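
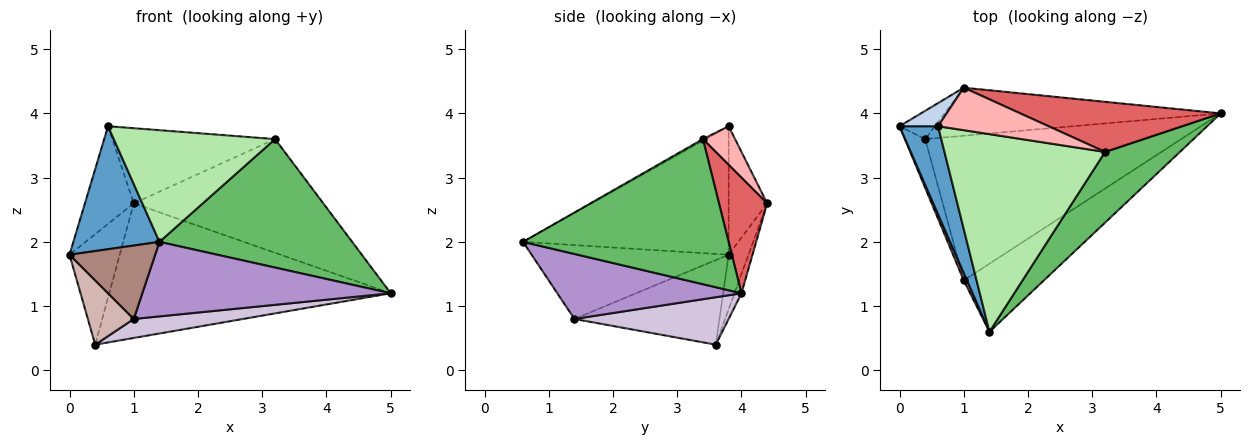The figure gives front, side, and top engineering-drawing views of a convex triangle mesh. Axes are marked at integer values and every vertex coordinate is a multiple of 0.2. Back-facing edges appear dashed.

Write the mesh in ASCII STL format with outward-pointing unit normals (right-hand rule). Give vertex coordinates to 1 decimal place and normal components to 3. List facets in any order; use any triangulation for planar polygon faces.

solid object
 facet normal -0.889 -0.372 0.267
  outer loop
   vertex 0.6 3.8 3.8
   vertex 0.0 3.8 1.8
   vertex 1.4 0.6 2.0
  endloop
 endfacet
 facet normal -0.609 0.772 0.183
  outer loop
   vertex 1.0 4.4 2.6
   vertex 0.0 3.8 1.8
   vertex 0.6 3.8 3.8
  endloop
 endfacet
 facet normal -0.358 0.905 -0.231
  outer loop
   vertex 1.0 4.4 2.6
   vertex 0.4 3.6 0.4
   vertex 0.0 3.8 1.8
  endloop
 endfacet
 facet normal -0.023 0.942 -0.336
  outer loop
   vertex 1.0 4.4 2.6
   vertex 5.0 4.0 1.2
   vertex 0.4 3.6 0.4
  endloop
 endfacet
 facet normal 0.683 -0.640 0.352
  outer loop
   vertex 3.2 3.4 3.6
   vertex 1.4 0.6 2.0
   vertex 5.0 4.0 1.2
  endloop
 endfacet
 facet normal -0.009 -0.492 0.871
  outer loop
   vertex 3.2 3.4 3.6
   vertex 0.6 3.8 3.8
   vertex 1.4 0.6 2.0
  endloop
 endfacet
 facet normal 0.227 0.891 0.393
  outer loop
   vertex 3.2 3.4 3.6
   vertex 5.0 4.0 1.2
   vertex 1.0 4.4 2.6
  endloop
 endfacet
 facet normal 0.169 0.858 0.485
  outer loop
   vertex 3.2 3.4 3.6
   vertex 1.0 4.4 2.6
   vertex 0.6 3.8 3.8
  endloop
 endfacet
 facet normal 0.480 -0.648 -0.592
  outer loop
   vertex 1.0 1.4 0.8
   vertex 5.0 4.0 1.2
   vertex 1.4 0.6 2.0
  endloop
 endfacet
 facet normal 0.181 -0.128 -0.975
  outer loop
   vertex 1.0 1.4 0.8
   vertex 0.4 3.6 0.4
   vertex 5.0 4.0 1.2
  endloop
 endfacet
 facet normal -0.916 -0.398 0.040
  outer loop
   vertex 1.0 1.4 0.8
   vertex 1.4 0.6 2.0
   vertex 0.0 3.8 1.8
  endloop
 endfacet
 facet normal -0.929 -0.294 -0.223
  outer loop
   vertex 1.0 1.4 0.8
   vertex 0.0 3.8 1.8
   vertex 0.4 3.6 0.4
  endloop
 endfacet
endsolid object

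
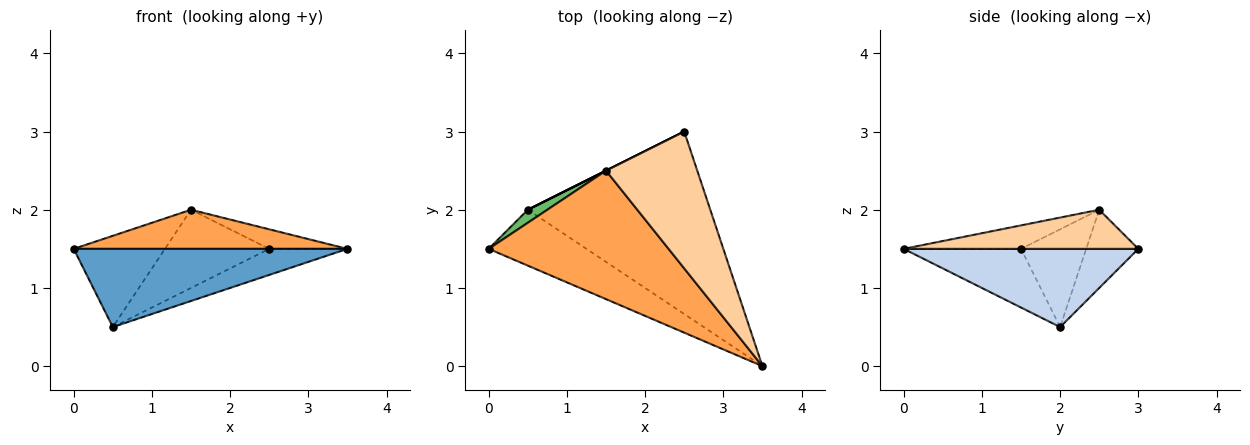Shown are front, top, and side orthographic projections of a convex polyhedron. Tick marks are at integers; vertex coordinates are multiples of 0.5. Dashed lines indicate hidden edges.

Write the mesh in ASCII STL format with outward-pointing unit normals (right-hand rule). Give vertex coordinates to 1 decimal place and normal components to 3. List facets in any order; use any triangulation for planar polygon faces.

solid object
 facet normal -0.329 -0.768 -0.549
  outer loop
   vertex 0.5 2.0 0.5
   vertex 3.5 0.0 1.5
   vertex 0.0 1.5 1.5
  endloop
 endfacet
 facet normal 0.391 0.130 -0.911
  outer loop
   vertex 0.5 2.0 0.5
   vertex 2.5 3.0 1.5
   vertex 3.5 0.0 1.5
  endloop
 endfacet
 facet normal -0.124 -0.289 0.949
  outer loop
   vertex 1.5 2.5 2.0
   vertex 0.0 1.5 1.5
   vertex 3.5 0.0 1.5
  endloop
 endfacet
 facet normal 0.391 0.130 0.911
  outer loop
   vertex 1.5 2.5 2.0
   vertex 3.5 0.0 1.5
   vertex 2.5 3.0 1.5
  endloop
 endfacet
 facet normal -0.577 0.808 0.115
  outer loop
   vertex 1.5 2.5 2.0
   vertex 0.5 2.0 0.5
   vertex 0.0 1.5 1.5
  endloop
 endfacet
 facet normal -0.447 0.894 0.000
  outer loop
   vertex 1.5 2.5 2.0
   vertex 2.5 3.0 1.5
   vertex 0.5 2.0 0.5
  endloop
 endfacet
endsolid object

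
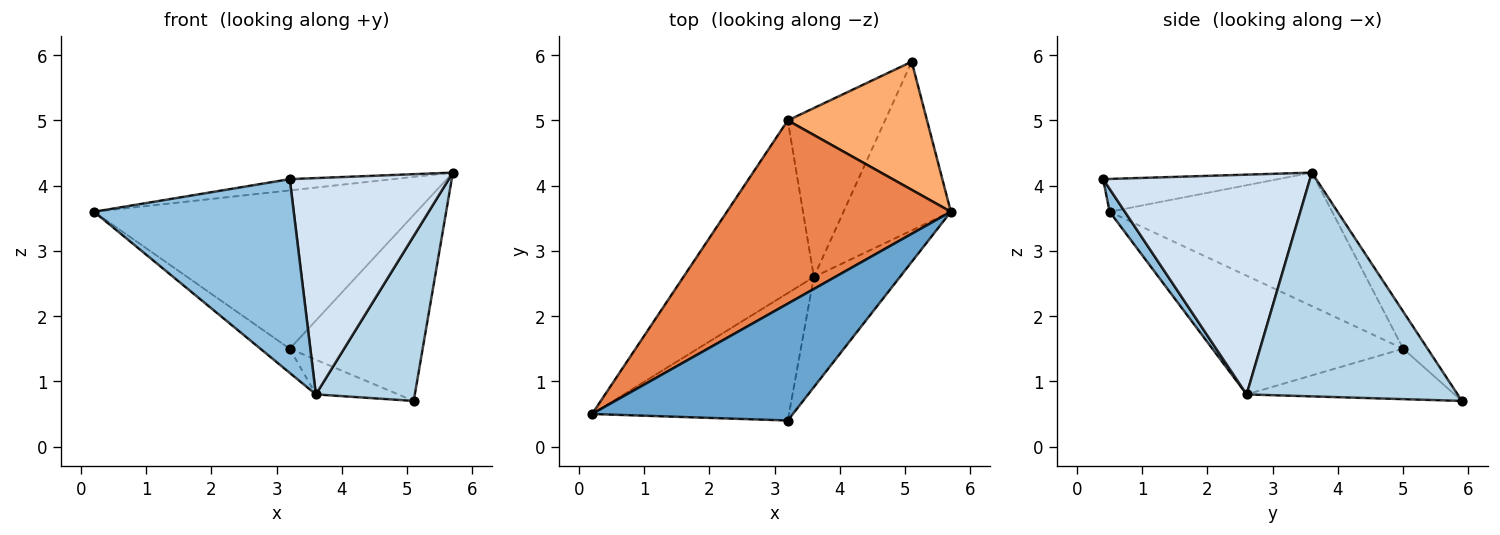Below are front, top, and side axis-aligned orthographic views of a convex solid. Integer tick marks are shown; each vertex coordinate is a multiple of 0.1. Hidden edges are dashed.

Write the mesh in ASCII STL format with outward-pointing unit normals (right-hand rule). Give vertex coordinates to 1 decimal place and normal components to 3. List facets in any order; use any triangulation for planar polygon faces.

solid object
 facet normal -0.161 0.095 0.982
  outer loop
   vertex 3.2 0.4 4.1
   vertex 5.7 3.6 4.2
   vertex 0.2 0.5 3.6
  endloop
 endfacet
 facet normal 0.064 -0.834 -0.548
  outer loop
   vertex 3.6 2.6 0.8
   vertex 3.2 0.4 4.1
   vertex 0.2 0.5 3.6
  endloop
 endfacet
 facet normal 0.830 -0.390 -0.398
  outer loop
   vertex 3.6 2.6 0.8
   vertex 5.1 5.9 0.7
   vertex 5.7 3.6 4.2
  endloop
 endfacet
 facet normal 0.757 -0.582 -0.296
  outer loop
   vertex 3.6 2.6 0.8
   vertex 5.7 3.6 4.2
   vertex 3.2 0.4 4.1
  endloop
 endfacet
 facet normal -0.411 0.596 0.690
  outer loop
   vertex 3.2 5.0 1.5
   vertex 0.2 0.5 3.6
   vertex 5.7 3.6 4.2
  endloop
 endfacet
 facet normal -0.150 0.814 0.561
  outer loop
   vertex 3.2 5.0 1.5
   vertex 5.7 3.6 4.2
   vertex 5.1 5.9 0.7
  endloop
 endfacet
 facet normal -0.669 0.103 -0.736
  outer loop
   vertex 3.2 5.0 1.5
   vertex 3.6 2.6 0.8
   vertex 0.2 0.5 3.6
  endloop
 endfacet
 facet normal -0.453 0.179 -0.873
  outer loop
   vertex 3.2 5.0 1.5
   vertex 5.1 5.9 0.7
   vertex 3.6 2.6 0.8
  endloop
 endfacet
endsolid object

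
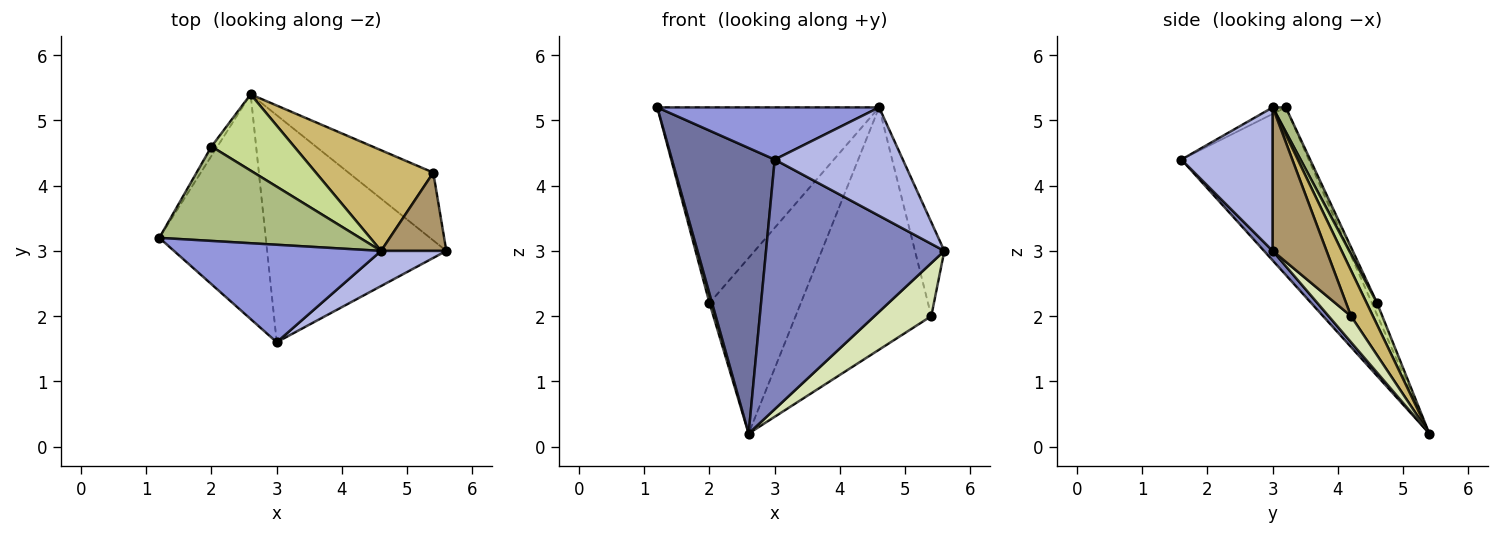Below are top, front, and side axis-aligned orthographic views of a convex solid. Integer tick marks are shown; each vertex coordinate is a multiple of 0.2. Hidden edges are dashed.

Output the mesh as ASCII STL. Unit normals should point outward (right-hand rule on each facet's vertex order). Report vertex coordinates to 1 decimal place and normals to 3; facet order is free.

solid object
 facet normal -0.698 -0.563 -0.443
  outer loop
   vertex 3.0 1.6 4.4
   vertex 1.2 3.2 5.2
   vertex 2.6 5.4 0.2
  endloop
 endfacet
 facet normal 0.036 -0.739 -0.672
  outer loop
   vertex 3.0 1.6 4.4
   vertex 2.6 5.4 0.2
   vertex 5.6 3.0 3.0
  endloop
 endfacet
 facet normal -0.028 -0.472 0.881
  outer loop
   vertex 4.6 3.0 5.2
   vertex 1.2 3.2 5.2
   vertex 3.0 1.6 4.4
  endloop
 endfacet
 facet normal 0.561 -0.787 0.255
  outer loop
   vertex 4.6 3.0 5.2
   vertex 3.0 1.6 4.4
   vertex 5.6 3.0 3.0
  endloop
 endfacet
 facet normal -0.816 -0.408 -0.408
  outer loop
   vertex 2.0 4.6 2.2
   vertex 2.6 5.4 0.2
   vertex 1.2 3.2 5.2
  endloop
 endfacet
 facet normal 0.053 0.899 0.434
  outer loop
   vertex 2.0 4.6 2.2
   vertex 1.2 3.2 5.2
   vertex 4.6 3.0 5.2
  endloop
 endfacet
 facet normal 0.104 0.912 0.396
  outer loop
   vertex 2.0 4.6 2.2
   vertex 4.6 3.0 5.2
   vertex 2.6 5.4 0.2
  endloop
 endfacet
 facet normal 0.236 -0.599 -0.766
  outer loop
   vertex 5.4 4.2 2.0
   vertex 5.6 3.0 3.0
   vertex 2.6 5.4 0.2
  endloop
 endfacet
 facet normal 0.815 0.445 0.371
  outer loop
   vertex 5.4 4.2 2.0
   vertex 4.6 3.0 5.2
   vertex 5.6 3.0 3.0
  endloop
 endfacet
 facet normal 0.148 0.913 0.379
  outer loop
   vertex 5.4 4.2 2.0
   vertex 2.6 5.4 0.2
   vertex 4.6 3.0 5.2
  endloop
 endfacet
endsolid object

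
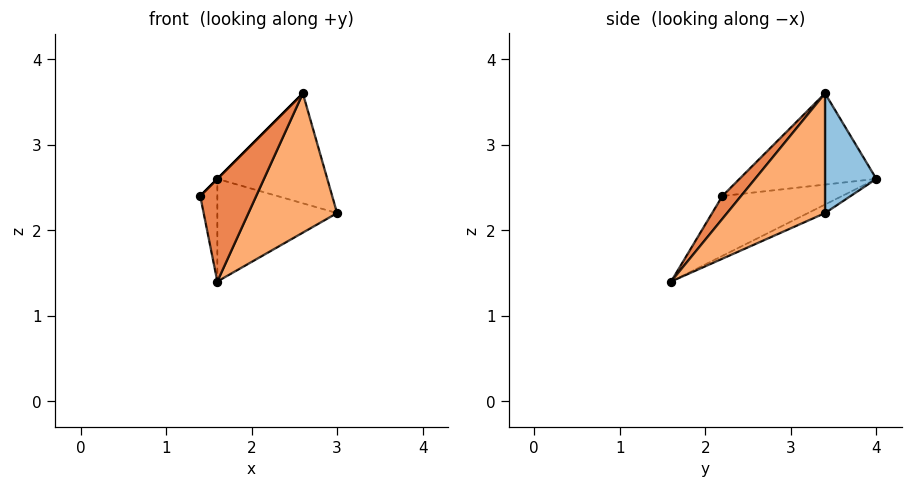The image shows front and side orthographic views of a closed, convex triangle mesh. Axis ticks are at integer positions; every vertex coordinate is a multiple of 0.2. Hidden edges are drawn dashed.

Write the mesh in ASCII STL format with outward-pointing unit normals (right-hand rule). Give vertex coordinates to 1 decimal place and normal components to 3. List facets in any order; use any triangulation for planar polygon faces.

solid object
 facet normal -0.707 0.000 0.707
  outer loop
   vertex 2.6 3.4 3.6
   vertex 1.6 4.0 2.6
   vertex 1.4 2.2 2.4
  endloop
 endfacet
 facet normal 0.420 0.900 0.120
  outer loop
   vertex 2.6 3.4 3.6
   vertex 3.0 3.4 2.2
   vertex 1.6 4.0 2.6
  endloop
 endfacet
 facet normal -0.953 0.136 -0.272
  outer loop
   vertex 1.6 1.6 1.4
   vertex 1.4 2.2 2.4
   vertex 1.6 4.0 2.6
  endloop
 endfacet
 facet normal -0.064 0.446 -0.893
  outer loop
   vertex 1.6 1.6 1.4
   vertex 1.6 4.0 2.6
   vertex 3.0 3.4 2.2
  endloop
 endfacet
 facet normal 0.267 -0.802 0.535
  outer loop
   vertex 1.6 1.6 1.4
   vertex 2.6 3.4 3.6
   vertex 1.4 2.2 2.4
  endloop
 endfacet
 facet normal 0.725 -0.656 0.207
  outer loop
   vertex 1.6 1.6 1.4
   vertex 3.0 3.4 2.2
   vertex 2.6 3.4 3.6
  endloop
 endfacet
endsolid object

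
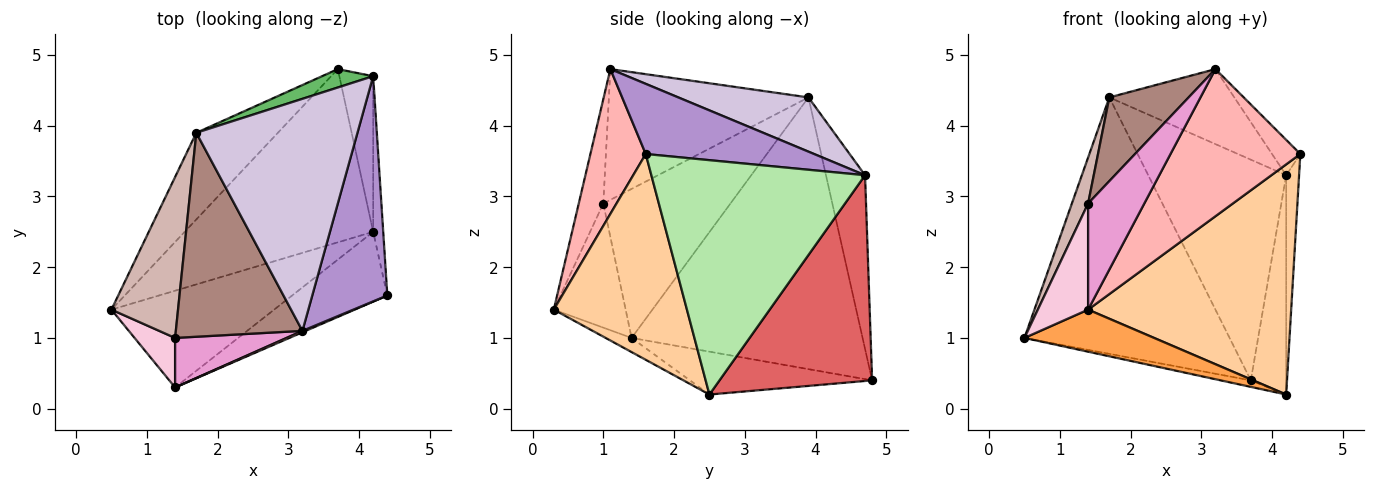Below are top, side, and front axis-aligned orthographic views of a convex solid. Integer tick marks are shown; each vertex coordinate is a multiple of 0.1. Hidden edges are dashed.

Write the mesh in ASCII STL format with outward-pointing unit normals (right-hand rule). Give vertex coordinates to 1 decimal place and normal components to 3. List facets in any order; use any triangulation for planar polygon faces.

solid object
 facet normal -0.222 0.037 -0.974
  outer loop
   vertex 4.2 2.5 0.2
   vertex 0.5 1.4 1.0
   vertex 3.7 4.8 0.4
  endloop
 endfacet
 facet normal -0.730 0.648 -0.219
  outer loop
   vertex 1.7 3.9 4.4
   vertex 3.7 4.8 0.4
   vertex 0.5 1.4 1.0
  endloop
 endfacet
 facet normal -0.079 -0.397 -0.914
  outer loop
   vertex 1.4 0.3 1.4
   vertex 0.5 1.4 1.0
   vertex 4.2 2.5 0.2
  endloop
 endfacet
 facet normal 0.532 -0.811 -0.246
  outer loop
   vertex 1.4 0.3 1.4
   vertex 4.2 2.5 0.2
   vertex 4.4 1.6 3.6
  endloop
 endfacet
 facet normal -0.272 0.959 0.080
  outer loop
   vertex 4.2 4.7 3.3
   vertex 3.7 4.8 0.4
   vertex 1.7 3.9 4.4
  endloop
 endfacet
 facet normal 0.997 0.060 -0.043
  outer loop
   vertex 4.2 4.7 3.3
   vertex 4.4 1.6 3.6
   vertex 4.2 2.5 0.2
  endloop
 endfacet
 facet normal 0.962 0.223 -0.158
  outer loop
   vertex 4.2 4.7 3.3
   vertex 4.2 2.5 0.2
   vertex 3.7 4.8 0.4
  endloop
 endfacet
 facet normal 0.392 -0.920 0.009
  outer loop
   vertex 3.2 1.1 4.8
   vertex 1.4 0.3 1.4
   vertex 4.4 1.6 3.6
  endloop
 endfacet
 facet normal 0.678 0.114 0.726
  outer loop
   vertex 3.2 1.1 4.8
   vertex 4.4 1.6 3.6
   vertex 4.2 4.7 3.3
  endloop
 endfacet
 facet normal 0.305 0.293 0.906
  outer loop
   vertex 3.2 1.1 4.8
   vertex 4.2 4.7 3.3
   vertex 1.7 3.9 4.4
  endloop
 endfacet
 facet normal -0.691 -0.275 0.669
  outer loop
   vertex 1.4 1.0 2.9
   vertex 3.2 1.1 4.8
   vertex 1.7 3.9 4.4
  endloop
 endfacet
 facet normal -0.907 -0.116 0.405
  outer loop
   vertex 1.4 1.0 2.9
   vertex 1.7 3.9 4.4
   vertex 0.5 1.4 1.0
  endloop
 endfacet
 facet normal -0.368 -0.843 0.393
  outer loop
   vertex 1.4 1.0 2.9
   vertex 1.4 0.3 1.4
   vertex 3.2 1.1 4.8
  endloop
 endfacet
 facet normal -0.792 -0.554 0.258
  outer loop
   vertex 1.4 1.0 2.9
   vertex 0.5 1.4 1.0
   vertex 1.4 0.3 1.4
  endloop
 endfacet
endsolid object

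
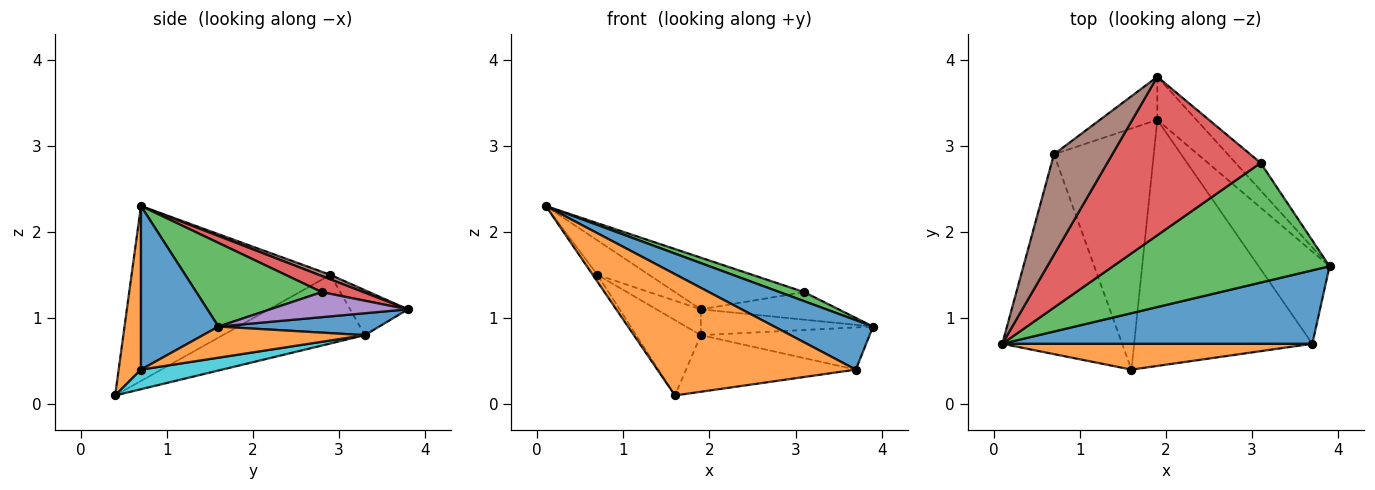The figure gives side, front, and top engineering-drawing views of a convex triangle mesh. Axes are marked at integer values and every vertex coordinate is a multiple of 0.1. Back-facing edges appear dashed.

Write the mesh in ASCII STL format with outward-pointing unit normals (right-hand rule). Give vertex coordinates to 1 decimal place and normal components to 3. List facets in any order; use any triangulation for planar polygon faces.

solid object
 facet normal 0.401 -0.511 0.760
  outer loop
   vertex 3.7 0.7 0.4
   vertex 3.9 1.6 0.9
   vertex 0.1 0.7 2.3
  endloop
 endfacet
 facet normal 0.109 -0.972 0.207
  outer loop
   vertex 3.7 0.7 0.4
   vertex 0.1 0.7 2.3
   vertex 1.6 0.4 0.1
  endloop
 endfacet
 facet normal 0.360 -0.070 0.930
  outer loop
   vertex 3.1 2.8 1.3
   vertex 0.1 0.7 2.3
   vertex 3.9 1.6 0.9
  endloop
 endfacet
 facet normal 0.099 0.308 0.946
  outer loop
   vertex 3.1 2.8 1.3
   vertex 1.9 3.8 1.1
   vertex 0.1 0.7 2.3
  endloop
 endfacet
 facet normal 0.577 0.577 -0.577
  outer loop
   vertex 3.1 2.8 1.3
   vertex 3.9 1.6 0.9
   vertex 1.9 3.8 1.1
  endloop
 endfacet
 facet normal 0.072 0.323 0.943
  outer loop
   vertex 0.7 2.9 1.5
   vertex 0.1 0.7 2.3
   vertex 1.9 3.8 1.1
  endloop
 endfacet
 facet normal -0.825 0.019 -0.565
  outer loop
   vertex 0.7 2.9 1.5
   vertex 1.6 0.4 0.1
   vertex 0.1 0.7 2.3
  endloop
 endfacet
 facet normal -0.558 0.427 -0.712
  outer loop
   vertex 1.9 3.3 0.8
   vertex 0.7 2.9 1.5
   vertex 1.9 3.8 1.1
  endloop
 endfacet
 facet normal -0.549 0.249 -0.798
  outer loop
   vertex 1.9 3.3 0.8
   vertex 1.6 0.4 0.1
   vertex 0.7 2.9 1.5
  endloop
 endfacet
 facet normal 0.107 0.223 -0.969
  outer loop
   vertex 1.9 3.3 0.8
   vertex 3.7 0.7 0.4
   vertex 1.6 0.4 0.1
  endloop
 endfacet
 facet normal 0.433 0.464 -0.773
  outer loop
   vertex 1.9 3.3 0.8
   vertex 1.9 3.8 1.1
   vertex 3.9 1.6 0.9
  endloop
 endfacet
 facet normal 0.371 0.387 -0.844
  outer loop
   vertex 1.9 3.3 0.8
   vertex 3.9 1.6 0.9
   vertex 3.7 0.7 0.4
  endloop
 endfacet
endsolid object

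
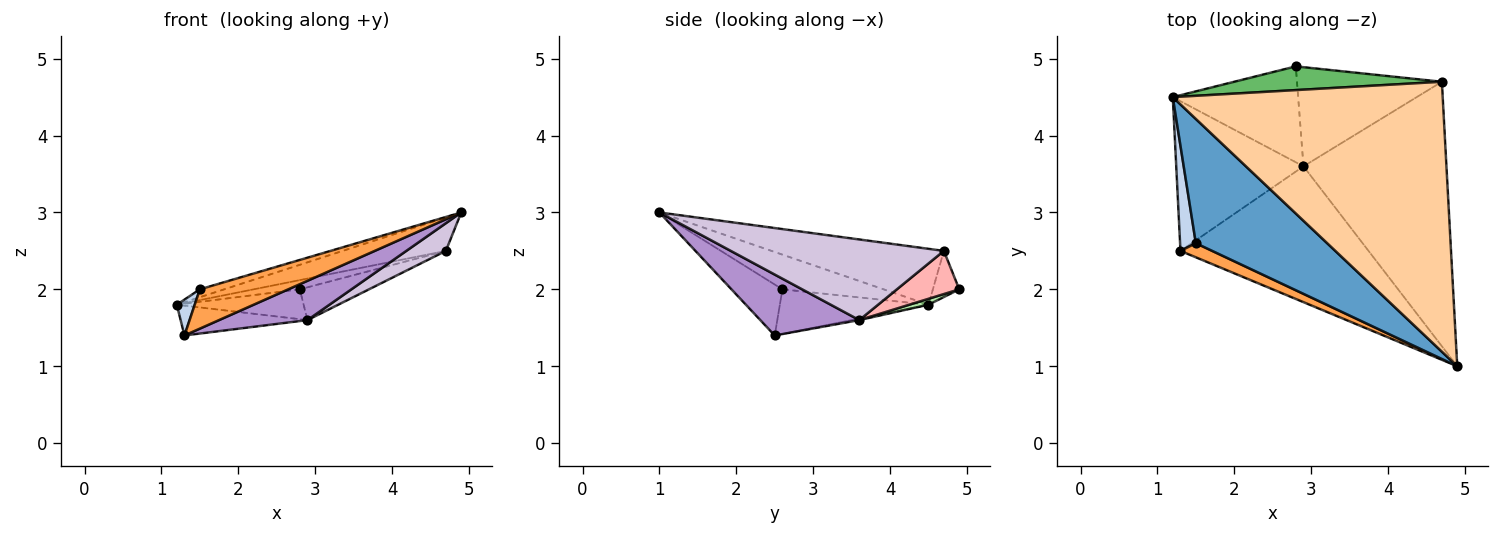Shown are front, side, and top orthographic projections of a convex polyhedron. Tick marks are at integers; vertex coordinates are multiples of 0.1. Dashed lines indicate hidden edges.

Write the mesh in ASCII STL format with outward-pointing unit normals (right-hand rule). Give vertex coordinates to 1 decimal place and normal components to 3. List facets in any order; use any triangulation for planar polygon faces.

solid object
 facet normal -0.255 0.061 0.965
  outer loop
   vertex 1.5 2.6 2.0
   vertex 4.9 1.0 3.0
   vertex 1.2 4.5 1.8
  endloop
 endfacet
 facet normal -0.937 -0.113 0.331
  outer loop
   vertex 1.5 2.6 2.0
   vertex 1.2 4.5 1.8
   vertex 1.3 2.5 1.4
  endloop
 endfacet
 facet normal -0.477 -0.827 0.297
  outer loop
   vertex 1.5 2.6 2.0
   vertex 1.3 2.5 1.4
   vertex 4.9 1.0 3.0
  endloop
 endfacet
 facet normal -0.201 0.120 0.972
  outer loop
   vertex 4.7 4.7 2.5
   vertex 1.2 4.5 1.8
   vertex 4.9 1.0 3.0
  endloop
 endfacet
 facet normal -0.203 0.355 0.913
  outer loop
   vertex 4.7 4.7 2.5
   vertex 2.8 4.9 2.0
   vertex 1.2 4.5 1.8
  endloop
 endfacet
 facet normal 0.045 0.297 -0.954
  outer loop
   vertex 2.9 3.6 1.6
   vertex 1.2 4.5 1.8
   vertex 2.8 4.9 2.0
  endloop
 endfacet
 facet normal -0.012 0.196 -0.981
  outer loop
   vertex 2.9 3.6 1.6
   vertex 1.3 2.5 1.4
   vertex 1.2 4.5 1.8
  endloop
 endfacet
 facet normal 0.272 0.302 -0.914
  outer loop
   vertex 2.9 3.6 1.6
   vertex 2.8 4.9 2.0
   vertex 4.7 4.7 2.5
  endloop
 endfacet
 facet normal 0.297 -0.265 -0.917
  outer loop
   vertex 2.9 3.6 1.6
   vertex 4.9 1.0 3.0
   vertex 1.3 2.5 1.4
  endloop
 endfacet
 facet normal 0.489 -0.091 -0.867
  outer loop
   vertex 2.9 3.6 1.6
   vertex 4.7 4.7 2.5
   vertex 4.9 1.0 3.0
  endloop
 endfacet
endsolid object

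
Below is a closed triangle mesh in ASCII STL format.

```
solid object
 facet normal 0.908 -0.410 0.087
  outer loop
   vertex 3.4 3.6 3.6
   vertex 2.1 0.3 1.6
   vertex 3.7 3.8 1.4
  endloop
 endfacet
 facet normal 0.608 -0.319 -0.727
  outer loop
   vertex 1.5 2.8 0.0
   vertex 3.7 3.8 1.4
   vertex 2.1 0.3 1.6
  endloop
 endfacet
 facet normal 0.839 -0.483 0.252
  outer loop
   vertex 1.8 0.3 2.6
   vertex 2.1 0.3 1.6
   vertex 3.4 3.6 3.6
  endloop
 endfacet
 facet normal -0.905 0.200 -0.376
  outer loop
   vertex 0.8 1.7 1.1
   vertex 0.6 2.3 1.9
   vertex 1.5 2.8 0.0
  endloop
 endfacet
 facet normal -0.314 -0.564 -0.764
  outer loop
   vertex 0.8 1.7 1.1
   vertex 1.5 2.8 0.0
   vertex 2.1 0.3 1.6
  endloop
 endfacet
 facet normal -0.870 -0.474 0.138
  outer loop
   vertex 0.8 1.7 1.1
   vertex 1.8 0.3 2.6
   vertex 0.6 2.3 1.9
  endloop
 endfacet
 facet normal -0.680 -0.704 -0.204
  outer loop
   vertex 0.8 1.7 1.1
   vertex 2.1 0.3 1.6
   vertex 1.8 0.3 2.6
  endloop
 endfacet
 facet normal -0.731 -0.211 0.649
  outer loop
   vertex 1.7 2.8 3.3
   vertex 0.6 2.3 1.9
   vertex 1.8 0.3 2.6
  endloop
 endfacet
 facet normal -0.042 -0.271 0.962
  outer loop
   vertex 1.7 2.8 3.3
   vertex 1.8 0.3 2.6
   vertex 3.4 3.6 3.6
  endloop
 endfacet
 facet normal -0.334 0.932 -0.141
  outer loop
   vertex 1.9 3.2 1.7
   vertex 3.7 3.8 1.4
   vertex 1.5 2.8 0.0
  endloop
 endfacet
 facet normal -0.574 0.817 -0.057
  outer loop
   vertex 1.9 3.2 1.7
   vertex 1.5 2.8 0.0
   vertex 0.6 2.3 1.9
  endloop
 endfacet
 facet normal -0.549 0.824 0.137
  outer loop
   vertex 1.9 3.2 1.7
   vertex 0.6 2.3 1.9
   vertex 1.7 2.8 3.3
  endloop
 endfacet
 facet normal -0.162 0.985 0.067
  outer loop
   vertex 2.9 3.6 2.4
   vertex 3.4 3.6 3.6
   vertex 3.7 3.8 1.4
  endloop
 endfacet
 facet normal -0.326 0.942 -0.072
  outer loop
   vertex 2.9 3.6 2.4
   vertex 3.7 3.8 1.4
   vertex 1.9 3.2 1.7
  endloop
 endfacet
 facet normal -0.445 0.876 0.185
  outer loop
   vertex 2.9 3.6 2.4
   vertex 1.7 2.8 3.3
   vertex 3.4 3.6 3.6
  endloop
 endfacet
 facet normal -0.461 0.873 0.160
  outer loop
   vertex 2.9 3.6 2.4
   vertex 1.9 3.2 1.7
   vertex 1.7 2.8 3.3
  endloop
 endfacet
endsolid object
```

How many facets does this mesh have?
16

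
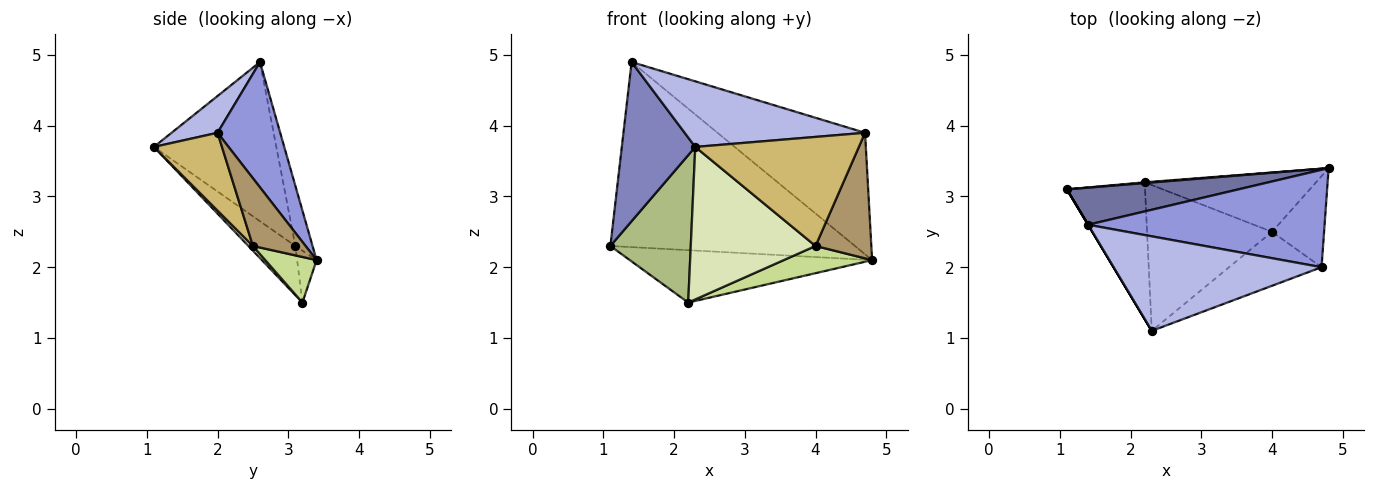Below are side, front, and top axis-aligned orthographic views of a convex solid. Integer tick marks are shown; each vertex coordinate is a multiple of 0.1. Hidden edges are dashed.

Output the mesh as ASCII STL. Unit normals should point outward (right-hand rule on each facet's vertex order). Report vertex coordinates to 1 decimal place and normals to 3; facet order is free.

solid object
 facet normal -0.069 0.978 0.196
  outer loop
   vertex 1.4 2.6 4.9
   vertex 4.8 3.4 2.1
   vertex 1.1 3.1 2.3
  endloop
 endfacet
 facet normal -0.857 -0.514 0.000
  outer loop
   vertex 1.4 2.6 4.9
   vertex 1.1 3.1 2.3
   vertex 2.3 1.1 3.7
  endloop
 endfacet
 facet normal 0.315 0.741 0.594
  outer loop
   vertex 4.7 2.0 3.9
   vertex 4.8 3.4 2.1
   vertex 1.4 2.6 4.9
  endloop
 endfacet
 facet normal 0.144 -0.564 0.813
  outer loop
   vertex 4.7 2.0 3.9
   vertex 1.4 2.6 4.9
   vertex 2.3 1.1 3.7
  endloop
 endfacet
 facet normal -0.080 0.997 0.015
  outer loop
   vertex 2.2 3.2 1.5
   vertex 1.1 3.1 2.3
   vertex 4.8 3.4 2.1
  endloop
 endfacet
 facet normal -0.394 -0.674 -0.625
  outer loop
   vertex 2.2 3.2 1.5
   vertex 2.3 1.1 3.7
   vertex 1.1 3.1 2.3
  endloop
 endfacet
 facet normal 0.235 -0.405 -0.883
  outer loop
   vertex 4.0 2.5 2.3
   vertex 2.2 3.2 1.5
   vertex 4.8 3.4 2.1
  endloop
 endfacet
 facet normal 0.026 -0.723 -0.691
  outer loop
   vertex 4.0 2.5 2.3
   vertex 2.3 1.1 3.7
   vertex 2.2 3.2 1.5
  endloop
 endfacet
 facet normal 0.607 -0.643 -0.467
  outer loop
   vertex 4.0 2.5 2.3
   vertex 4.8 3.4 2.1
   vertex 4.7 2.0 3.9
  endloop
 endfacet
 facet normal 0.350 -0.840 -0.415
  outer loop
   vertex 4.0 2.5 2.3
   vertex 4.7 2.0 3.9
   vertex 2.3 1.1 3.7
  endloop
 endfacet
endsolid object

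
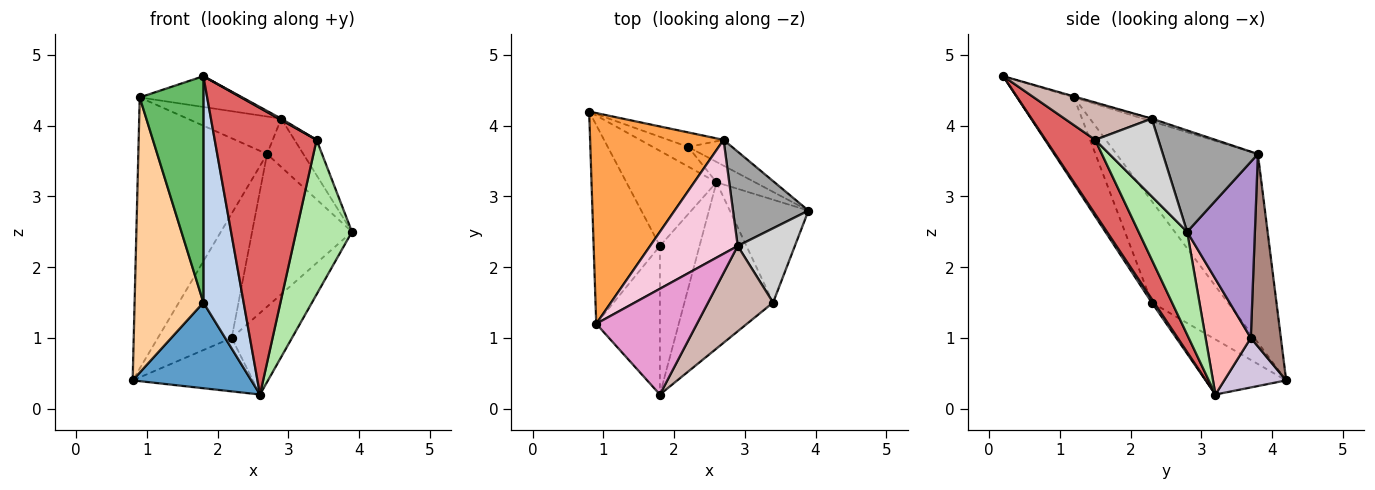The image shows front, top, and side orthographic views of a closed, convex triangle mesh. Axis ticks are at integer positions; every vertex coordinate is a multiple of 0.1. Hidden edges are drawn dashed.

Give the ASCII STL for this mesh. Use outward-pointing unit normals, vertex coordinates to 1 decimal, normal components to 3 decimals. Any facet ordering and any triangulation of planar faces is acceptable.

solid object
 facet normal -0.414 -0.609 -0.676
  outer loop
   vertex 1.8 2.3 1.5
   vertex 0.8 4.2 0.4
   vertex 2.6 3.2 0.2
  endloop
 endfacet
 facet normal 0.049 -0.835 -0.548
  outer loop
   vertex 1.8 2.3 1.5
   vertex 2.6 3.2 0.2
   vertex 1.8 0.2 4.7
  endloop
 endfacet
 facet normal -0.655 0.596 0.464
  outer loop
   vertex 0.9 1.2 4.4
   vertex 2.7 3.8 3.6
   vertex 0.8 4.2 0.4
  endloop
 endfacet
 facet normal -0.667 -0.604 -0.436
  outer loop
   vertex 0.9 1.2 4.4
   vertex 0.8 4.2 0.4
   vertex 1.8 2.3 1.5
  endloop
 endfacet
 facet normal -0.598 -0.670 -0.440
  outer loop
   vertex 0.9 1.2 4.4
   vertex 1.8 2.3 1.5
   vertex 1.8 0.2 4.7
  endloop
 endfacet
 facet normal 0.586 -0.674 -0.449
  outer loop
   vertex 3.4 1.5 3.8
   vertex 2.6 3.2 0.2
   vertex 3.9 2.8 2.5
  endloop
 endfacet
 facet normal 0.388 -0.797 -0.463
  outer loop
   vertex 3.4 1.5 3.8
   vertex 1.8 0.2 4.7
   vertex 2.6 3.2 0.2
  endloop
 endfacet
 facet normal 0.588 0.784 -0.196
  outer loop
   vertex 2.2 3.7 1.0
   vertex 3.9 2.8 2.5
   vertex 2.6 3.2 0.2
  endloop
 endfacet
 facet normal 0.556 0.820 -0.138
  outer loop
   vertex 2.2 3.7 1.0
   vertex 2.7 3.8 3.6
   vertex 3.9 2.8 2.5
  endloop
 endfacet
 facet normal 0.435 0.845 -0.311
  outer loop
   vertex 2.2 3.7 1.0
   vertex 2.6 3.2 0.2
   vertex 0.8 4.2 0.4
  endloop
 endfacet
 facet normal 0.375 0.921 -0.108
  outer loop
   vertex 2.2 3.7 1.0
   vertex 0.8 4.2 0.4
   vertex 2.7 3.8 3.6
  endloop
 endfacet
 facet normal 0.499 -0.013 0.867
  outer loop
   vertex 2.9 2.3 4.1
   vertex 1.8 0.2 4.7
   vertex 3.4 1.5 3.8
  endloop
 endfacet
 facet normal -0.010 0.279 0.960
  outer loop
   vertex 2.9 2.3 4.1
   vertex 0.9 1.2 4.4
   vertex 1.8 0.2 4.7
  endloop
 endfacet
 facet normal -0.029 0.313 0.949
  outer loop
   vertex 2.9 2.3 4.1
   vertex 2.7 3.8 3.6
   vertex 0.9 1.2 4.4
  endloop
 endfacet
 facet normal 0.767 0.293 0.571
  outer loop
   vertex 2.9 2.3 4.1
   vertex 3.9 2.8 2.5
   vertex 2.7 3.8 3.6
  endloop
 endfacet
 facet normal 0.776 0.271 0.570
  outer loop
   vertex 2.9 2.3 4.1
   vertex 3.4 1.5 3.8
   vertex 3.9 2.8 2.5
  endloop
 endfacet
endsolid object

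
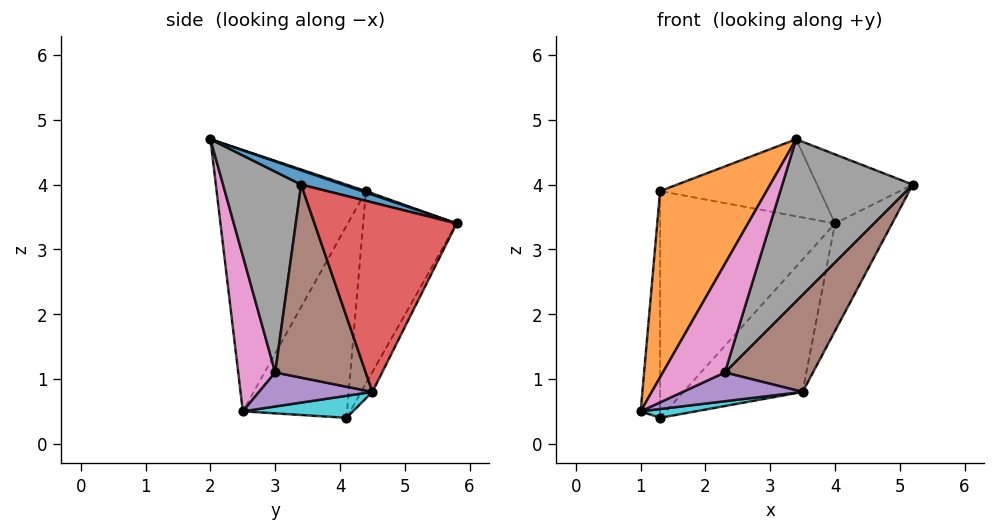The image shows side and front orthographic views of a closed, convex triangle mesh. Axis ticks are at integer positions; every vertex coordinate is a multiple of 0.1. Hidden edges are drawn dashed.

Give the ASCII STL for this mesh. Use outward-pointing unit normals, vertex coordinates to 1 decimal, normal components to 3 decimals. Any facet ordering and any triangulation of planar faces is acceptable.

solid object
 facet normal 0.132 0.302 0.944
  outer loop
   vertex 3.4 2.0 4.7
   vertex 5.2 3.4 4.0
   vertex 4.0 5.8 3.4
  endloop
 endfacet
 facet normal -0.757 -0.540 0.368
  outer loop
   vertex 1.3 4.4 3.9
   vertex 1.0 2.5 0.5
   vertex 3.4 2.0 4.7
  endloop
 endfacet
 facet normal 0.008 0.323 0.947
  outer loop
   vertex 1.3 4.4 3.9
   vertex 3.4 2.0 4.7
   vertex 4.0 5.8 3.4
  endloop
 endfacet
 facet normal 0.872 0.350 -0.343
  outer loop
   vertex 3.5 4.5 0.8
   vertex 4.0 5.8 3.4
   vertex 5.2 3.4 4.0
  endloop
 endfacet
 facet normal 0.515 -0.544 -0.662
  outer loop
   vertex 2.3 3.0 1.1
   vertex 1.0 2.5 0.5
   vertex 3.5 4.5 0.8
  endloop
 endfacet
 facet normal 0.609 -0.593 -0.527
  outer loop
   vertex 2.3 3.0 1.1
   vertex 3.5 4.5 0.8
   vertex 5.2 3.4 4.0
  endloop
 endfacet
 facet normal 0.477 -0.799 -0.367
  outer loop
   vertex 2.3 3.0 1.1
   vertex 3.4 2.0 4.7
   vertex 1.0 2.5 0.5
  endloop
 endfacet
 facet normal 0.478 -0.798 -0.368
  outer loop
   vertex 2.3 3.0 1.1
   vertex 5.2 3.4 4.0
   vertex 3.4 2.0 4.7
  endloop
 endfacet
 facet normal -0.983 0.183 -0.016
  outer loop
   vertex 1.3 4.1 0.4
   vertex 1.0 2.5 0.5
   vertex 1.3 4.4 3.9
  endloop
 endfacet
 facet normal 0.195 -0.098 -0.976
  outer loop
   vertex 1.3 4.1 0.4
   vertex 3.5 4.5 0.8
   vertex 1.0 2.5 0.5
  endloop
 endfacet
 facet normal -0.470 0.879 -0.075
  outer loop
   vertex 1.3 4.1 0.4
   vertex 1.3 4.4 3.9
   vertex 4.0 5.8 3.4
  endloop
 endfacet
 facet normal -0.085 0.898 -0.433
  outer loop
   vertex 1.3 4.1 0.4
   vertex 4.0 5.8 3.4
   vertex 3.5 4.5 0.8
  endloop
 endfacet
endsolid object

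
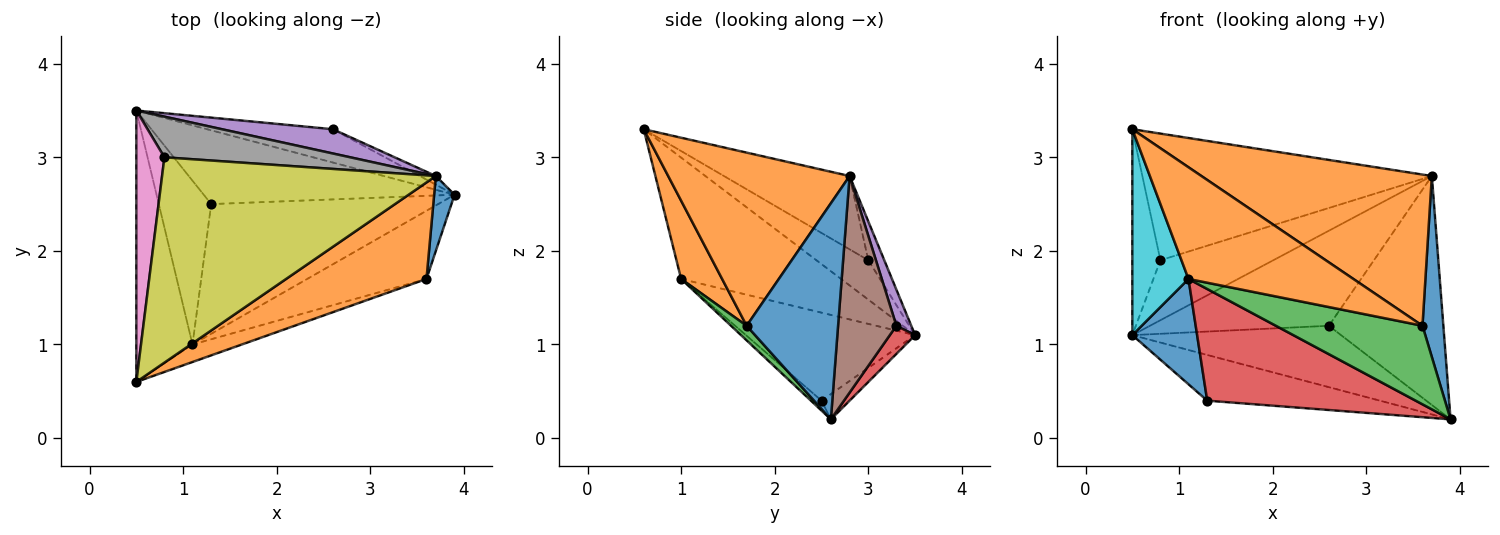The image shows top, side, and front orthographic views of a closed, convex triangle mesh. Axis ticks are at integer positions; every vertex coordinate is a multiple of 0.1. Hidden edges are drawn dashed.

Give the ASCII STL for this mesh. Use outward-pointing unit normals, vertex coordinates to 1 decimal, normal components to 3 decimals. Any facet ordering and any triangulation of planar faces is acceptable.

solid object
 facet normal 0.971 -0.222 0.092
  outer loop
   vertex 3.7 2.8 2.8
   vertex 3.6 1.7 1.2
   vertex 3.9 2.6 0.2
  endloop
 endfacet
 facet normal 0.553 -0.702 0.448
  outer loop
   vertex 3.7 2.8 2.8
   vertex 0.5 0.6 3.3
   vertex 3.6 1.7 1.2
  endloop
 endfacet
 facet normal -0.085 0.525 -0.847
  outer loop
   vertex 1.3 2.5 0.4
   vertex 0.5 3.5 1.1
   vertex 3.9 2.6 0.2
  endloop
 endfacet
 facet normal 0.106 0.874 -0.474
  outer loop
   vertex 2.6 3.3 1.2
   vertex 3.9 2.6 0.2
   vertex 0.5 3.5 1.1
  endloop
 endfacet
 facet normal 0.080 0.966 0.247
  outer loop
   vertex 2.6 3.3 1.2
   vertex 0.5 3.5 1.1
   vertex 3.7 2.8 2.8
  endloop
 endfacet
 facet normal 0.454 0.891 -0.034
  outer loop
   vertex 2.6 3.3 1.2
   vertex 3.7 2.8 2.8
   vertex 3.9 2.6 0.2
  endloop
 endfacet
 facet normal -0.745 0.403 0.531
  outer loop
   vertex 0.8 3.0 1.9
   vertex 0.5 3.5 1.1
   vertex 0.5 0.6 3.3
  endloop
 endfacet
 facet normal -0.116 0.822 0.557
  outer loop
   vertex 0.8 3.0 1.9
   vertex 3.7 2.8 2.8
   vertex 0.5 3.5 1.1
  endloop
 endfacet
 facet normal -0.222 0.512 0.830
  outer loop
   vertex 0.8 3.0 1.9
   vertex 0.5 0.6 3.3
   vertex 3.7 2.8 2.8
  endloop
 endfacet
 facet normal -0.865 -0.304 -0.400
  outer loop
   vertex 1.1 1.0 1.7
   vertex 0.5 0.6 3.3
   vertex 0.5 3.5 1.1
  endloop
 endfacet
 facet normal -0.816 -0.313 -0.486
  outer loop
   vertex 1.1 1.0 1.7
   vertex 0.5 3.5 1.1
   vertex 1.3 2.5 0.4
  endloop
 endfacet
 facet normal 0.239 -0.959 -0.150
  outer loop
   vertex 1.1 1.0 1.7
   vertex 3.6 1.7 1.2
   vertex 0.5 0.6 3.3
  endloop
 endfacet
 facet normal 0.080 -0.753 -0.653
  outer loop
   vertex 1.1 1.0 1.7
   vertex 3.9 2.6 0.2
   vertex 3.6 1.7 1.2
  endloop
 endfacet
 facet normal -0.033 -0.652 -0.757
  outer loop
   vertex 1.1 1.0 1.7
   vertex 1.3 2.5 0.4
   vertex 3.9 2.6 0.2
  endloop
 endfacet
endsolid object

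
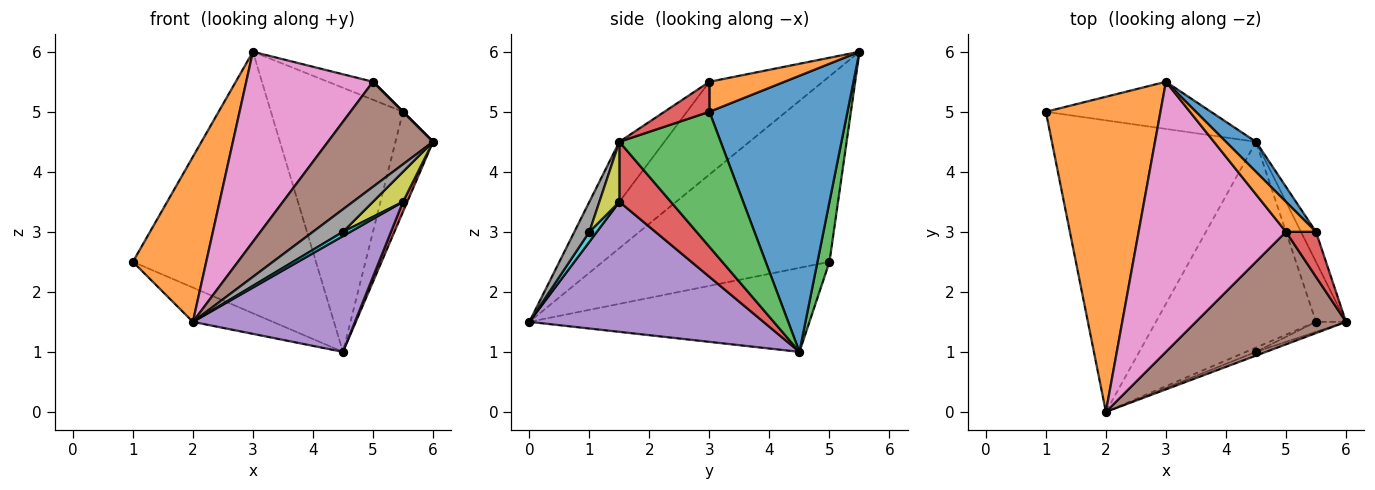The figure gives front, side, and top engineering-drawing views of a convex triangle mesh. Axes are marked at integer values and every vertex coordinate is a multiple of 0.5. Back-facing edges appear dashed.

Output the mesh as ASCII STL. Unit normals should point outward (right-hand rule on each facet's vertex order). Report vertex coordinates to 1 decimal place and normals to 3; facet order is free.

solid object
 facet normal -0.379 0.108 -0.919
  outer loop
   vertex 4.5 4.5 1.0
   vertex 2.0 0.0 1.5
   vertex 1.0 5.0 2.5
  endloop
 endfacet
 facet normal -0.820 -0.265 0.507
  outer loop
   vertex 3.0 5.5 6.0
   vertex 1.0 5.0 2.5
   vertex 2.0 0.0 1.5
  endloop
 endfacet
 facet normal 0.064 0.982 -0.177
  outer loop
   vertex 3.0 5.5 6.0
   vertex 4.5 4.5 1.0
   vertex 1.0 5.0 2.5
  endloop
 endfacet
 facet normal 0.892 -0.074 -0.446
  outer loop
   vertex 5.5 1.5 3.5
   vertex 4.5 4.5 1.0
   vertex 6.0 1.5 4.5
  endloop
 endfacet
 facet normal 0.578 -0.400 -0.711
  outer loop
   vertex 5.5 1.5 3.5
   vertex 2.0 0.0 1.5
   vertex 4.5 4.5 1.0
  endloop
 endfacet
 facet normal -0.281 -0.655 0.702
  outer loop
   vertex 5.0 3.0 5.5
   vertex 2.0 0.0 1.5
   vertex 6.0 1.5 4.5
  endloop
 endfacet
 facet normal -0.458 -0.512 0.727
  outer loop
   vertex 5.0 3.0 5.5
   vertex 3.0 5.5 6.0
   vertex 2.0 0.0 1.5
  endloop
 endfacet
 facet normal 0.442 -0.885 -0.147
  outer loop
   vertex 4.5 1.0 3.0
   vertex 6.0 1.5 4.5
   vertex 2.0 0.0 1.5
  endloop
 endfacet
 facet normal 0.535 -0.802 -0.267
  outer loop
   vertex 4.5 1.0 3.0
   vertex 5.5 1.5 3.5
   vertex 6.0 1.5 4.5
  endloop
 endfacet
 facet normal 0.577 -0.577 -0.577
  outer loop
   vertex 4.5 1.0 3.0
   vertex 2.0 0.0 1.5
   vertex 5.5 1.5 3.5
  endloop
 endfacet
 facet normal 0.720 0.689 0.078
  outer loop
   vertex 5.5 3.0 5.0
   vertex 4.5 4.5 1.0
   vertex 3.0 5.5 6.0
  endloop
 endfacet
 facet normal 0.651 0.391 0.651
  outer loop
   vertex 5.5 3.0 5.0
   vertex 3.0 5.5 6.0
   vertex 5.0 3.0 5.5
  endloop
 endfacet
 facet normal 0.933 0.345 -0.104
  outer loop
   vertex 5.5 3.0 5.0
   vertex 6.0 1.5 4.5
   vertex 4.5 4.5 1.0
  endloop
 endfacet
 facet normal 0.707 0.000 0.707
  outer loop
   vertex 5.5 3.0 5.0
   vertex 5.0 3.0 5.5
   vertex 6.0 1.5 4.5
  endloop
 endfacet
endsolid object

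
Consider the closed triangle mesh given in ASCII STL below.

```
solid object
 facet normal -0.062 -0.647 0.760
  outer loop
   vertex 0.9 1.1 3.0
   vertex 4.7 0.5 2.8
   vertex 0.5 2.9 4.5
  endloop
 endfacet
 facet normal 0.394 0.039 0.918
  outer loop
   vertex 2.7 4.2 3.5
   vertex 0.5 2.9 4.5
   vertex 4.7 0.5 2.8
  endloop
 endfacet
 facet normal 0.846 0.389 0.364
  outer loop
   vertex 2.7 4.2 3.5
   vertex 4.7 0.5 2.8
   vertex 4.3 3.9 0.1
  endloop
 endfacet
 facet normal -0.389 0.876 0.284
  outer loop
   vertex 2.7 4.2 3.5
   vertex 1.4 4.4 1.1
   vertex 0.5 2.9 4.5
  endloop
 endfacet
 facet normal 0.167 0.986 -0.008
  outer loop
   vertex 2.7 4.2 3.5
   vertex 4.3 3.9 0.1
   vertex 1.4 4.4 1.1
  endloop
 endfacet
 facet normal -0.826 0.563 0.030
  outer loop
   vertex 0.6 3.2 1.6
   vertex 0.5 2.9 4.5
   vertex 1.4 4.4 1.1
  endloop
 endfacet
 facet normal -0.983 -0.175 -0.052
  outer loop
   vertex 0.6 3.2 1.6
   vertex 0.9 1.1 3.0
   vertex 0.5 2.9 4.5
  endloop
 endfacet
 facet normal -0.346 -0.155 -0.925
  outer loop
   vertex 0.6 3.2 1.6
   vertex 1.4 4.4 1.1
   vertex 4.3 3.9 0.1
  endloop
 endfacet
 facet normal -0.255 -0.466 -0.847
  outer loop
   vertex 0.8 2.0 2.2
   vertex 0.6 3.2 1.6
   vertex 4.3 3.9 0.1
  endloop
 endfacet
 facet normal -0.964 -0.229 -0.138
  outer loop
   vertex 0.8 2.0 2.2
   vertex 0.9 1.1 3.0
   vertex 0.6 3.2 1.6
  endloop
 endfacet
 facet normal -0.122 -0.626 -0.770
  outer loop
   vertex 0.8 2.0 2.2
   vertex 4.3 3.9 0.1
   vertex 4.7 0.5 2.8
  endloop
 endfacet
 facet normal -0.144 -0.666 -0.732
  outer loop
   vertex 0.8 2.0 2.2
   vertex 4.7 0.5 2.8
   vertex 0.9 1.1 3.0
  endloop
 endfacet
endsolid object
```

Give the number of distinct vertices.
8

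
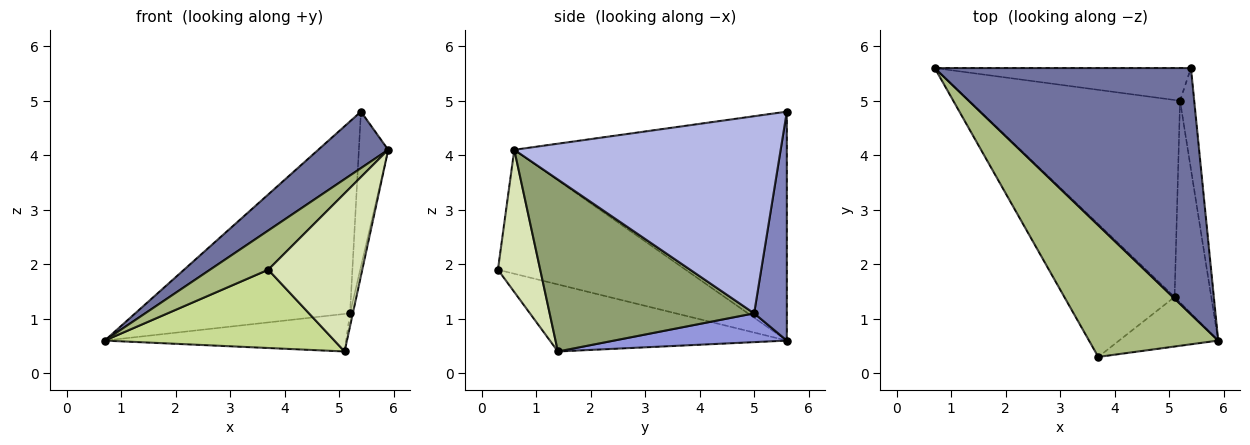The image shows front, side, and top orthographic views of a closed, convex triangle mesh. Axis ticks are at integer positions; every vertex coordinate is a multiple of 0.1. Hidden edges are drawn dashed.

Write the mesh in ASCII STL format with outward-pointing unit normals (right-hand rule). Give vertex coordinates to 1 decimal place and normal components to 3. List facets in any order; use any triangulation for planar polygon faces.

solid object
 facet normal -0.657 -0.169 0.735
  outer loop
   vertex 5.4 5.6 4.8
   vertex 0.7 5.6 0.6
   vertex 5.9 0.6 4.1
  endloop
 endfacet
 facet normal 0.148 0.975 -0.166
  outer loop
   vertex 5.2 5.0 1.1
   vertex 0.7 5.6 0.6
   vertex 5.4 5.6 4.8
  endloop
 endfacet
 facet normal 0.133 0.186 -0.974
  outer loop
   vertex 5.2 5.0 1.1
   vertex 5.1 1.4 0.4
   vertex 0.7 5.6 0.6
  endloop
 endfacet
 facet normal 0.991 0.109 -0.071
  outer loop
   vertex 5.2 5.0 1.1
   vertex 5.4 5.6 4.8
   vertex 5.9 0.6 4.1
  endloop
 endfacet
 facet normal 0.978 0.013 -0.209
  outer loop
   vertex 5.2 5.0 1.1
   vertex 5.9 0.6 4.1
   vertex 5.1 1.4 0.4
  endloop
 endfacet
 facet normal -0.677 -0.210 0.706
  outer loop
   vertex 3.7 0.3 1.9
   vertex 5.9 0.6 4.1
   vertex 0.7 5.6 0.6
  endloop
 endfacet
 facet normal -0.464 -0.450 -0.763
  outer loop
   vertex 3.7 0.3 1.9
   vertex 0.7 5.6 0.6
   vertex 5.1 1.4 0.4
  endloop
 endfacet
 facet normal 0.394 -0.877 -0.275
  outer loop
   vertex 3.7 0.3 1.9
   vertex 5.1 1.4 0.4
   vertex 5.9 0.6 4.1
  endloop
 endfacet
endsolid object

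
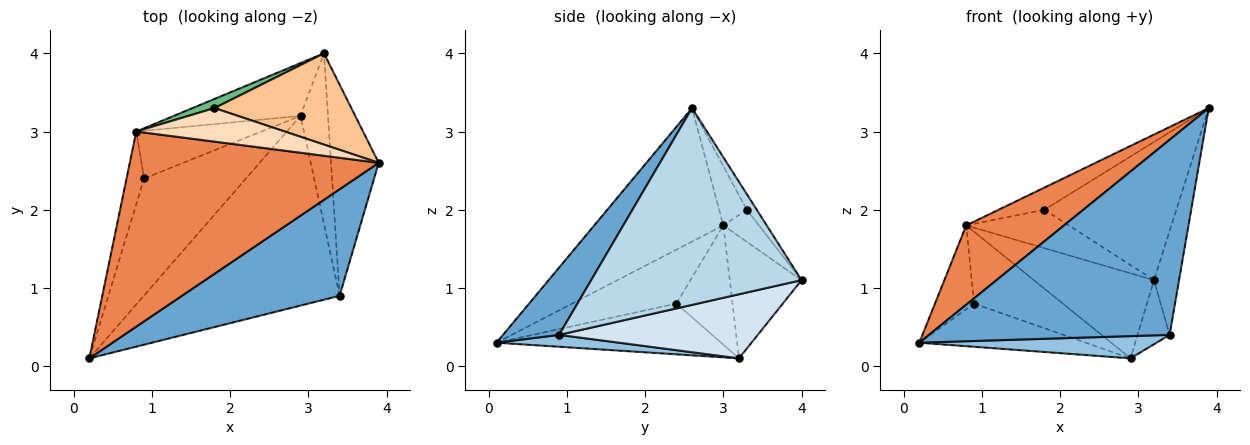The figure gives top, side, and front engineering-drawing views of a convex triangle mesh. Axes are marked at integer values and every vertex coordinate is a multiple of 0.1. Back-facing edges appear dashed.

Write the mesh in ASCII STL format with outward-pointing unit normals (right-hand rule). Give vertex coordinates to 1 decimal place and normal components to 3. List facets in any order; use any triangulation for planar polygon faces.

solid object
 facet normal 0.200 -0.860 0.470
  outer loop
   vertex 3.4 0.9 0.4
   vertex 3.9 2.6 3.3
   vertex 0.2 0.1 0.3
  endloop
 endfacet
 facet normal 0.060 -0.116 -0.991
  outer loop
   vertex 3.4 0.9 0.4
   vertex 0.2 0.1 0.3
   vertex 2.9 3.2 0.1
  endloop
 endfacet
 facet normal 0.965 0.115 -0.234
  outer loop
   vertex 3.4 0.9 0.4
   vertex 3.2 4.0 1.1
   vertex 3.9 2.6 3.3
  endloop
 endfacet
 facet normal 0.909 0.147 -0.390
  outer loop
   vertex 3.4 0.9 0.4
   vertex 2.9 3.2 0.1
   vertex 3.2 4.0 1.1
  endloop
 endfacet
 facet normal -0.445 -0.337 0.830
  outer loop
   vertex 0.8 3.0 1.8
   vertex 0.2 0.1 0.3
   vertex 3.9 2.6 3.3
  endloop
 endfacet
 facet normal -0.453 0.758 -0.470
  outer loop
   vertex 0.8 3.0 1.8
   vertex 3.2 4.0 1.1
   vertex 2.9 3.2 0.1
  endloop
 endfacet
 facet normal -0.063 0.833 0.550
  outer loop
   vertex 1.8 3.3 2.0
   vertex 3.9 2.6 3.3
   vertex 3.2 4.0 1.1
  endloop
 endfacet
 facet normal -0.315 0.524 0.791
  outer loop
   vertex 1.8 3.3 2.0
   vertex 0.8 3.0 1.8
   vertex 3.9 2.6 3.3
  endloop
 endfacet
 facet normal -0.320 0.922 0.219
  outer loop
   vertex 1.8 3.3 2.0
   vertex 3.2 4.0 1.1
   vertex 0.8 3.0 1.8
  endloop
 endfacet
 facet normal -0.423 0.314 -0.850
  outer loop
   vertex 0.9 2.4 0.8
   vertex 2.9 3.2 0.1
   vertex 0.2 0.1 0.3
  endloop
 endfacet
 facet normal -0.896 0.336 -0.291
  outer loop
   vertex 0.9 2.4 0.8
   vertex 0.2 0.1 0.3
   vertex 0.8 3.0 1.8
  endloop
 endfacet
 facet normal -0.466 0.737 -0.489
  outer loop
   vertex 0.9 2.4 0.8
   vertex 0.8 3.0 1.8
   vertex 2.9 3.2 0.1
  endloop
 endfacet
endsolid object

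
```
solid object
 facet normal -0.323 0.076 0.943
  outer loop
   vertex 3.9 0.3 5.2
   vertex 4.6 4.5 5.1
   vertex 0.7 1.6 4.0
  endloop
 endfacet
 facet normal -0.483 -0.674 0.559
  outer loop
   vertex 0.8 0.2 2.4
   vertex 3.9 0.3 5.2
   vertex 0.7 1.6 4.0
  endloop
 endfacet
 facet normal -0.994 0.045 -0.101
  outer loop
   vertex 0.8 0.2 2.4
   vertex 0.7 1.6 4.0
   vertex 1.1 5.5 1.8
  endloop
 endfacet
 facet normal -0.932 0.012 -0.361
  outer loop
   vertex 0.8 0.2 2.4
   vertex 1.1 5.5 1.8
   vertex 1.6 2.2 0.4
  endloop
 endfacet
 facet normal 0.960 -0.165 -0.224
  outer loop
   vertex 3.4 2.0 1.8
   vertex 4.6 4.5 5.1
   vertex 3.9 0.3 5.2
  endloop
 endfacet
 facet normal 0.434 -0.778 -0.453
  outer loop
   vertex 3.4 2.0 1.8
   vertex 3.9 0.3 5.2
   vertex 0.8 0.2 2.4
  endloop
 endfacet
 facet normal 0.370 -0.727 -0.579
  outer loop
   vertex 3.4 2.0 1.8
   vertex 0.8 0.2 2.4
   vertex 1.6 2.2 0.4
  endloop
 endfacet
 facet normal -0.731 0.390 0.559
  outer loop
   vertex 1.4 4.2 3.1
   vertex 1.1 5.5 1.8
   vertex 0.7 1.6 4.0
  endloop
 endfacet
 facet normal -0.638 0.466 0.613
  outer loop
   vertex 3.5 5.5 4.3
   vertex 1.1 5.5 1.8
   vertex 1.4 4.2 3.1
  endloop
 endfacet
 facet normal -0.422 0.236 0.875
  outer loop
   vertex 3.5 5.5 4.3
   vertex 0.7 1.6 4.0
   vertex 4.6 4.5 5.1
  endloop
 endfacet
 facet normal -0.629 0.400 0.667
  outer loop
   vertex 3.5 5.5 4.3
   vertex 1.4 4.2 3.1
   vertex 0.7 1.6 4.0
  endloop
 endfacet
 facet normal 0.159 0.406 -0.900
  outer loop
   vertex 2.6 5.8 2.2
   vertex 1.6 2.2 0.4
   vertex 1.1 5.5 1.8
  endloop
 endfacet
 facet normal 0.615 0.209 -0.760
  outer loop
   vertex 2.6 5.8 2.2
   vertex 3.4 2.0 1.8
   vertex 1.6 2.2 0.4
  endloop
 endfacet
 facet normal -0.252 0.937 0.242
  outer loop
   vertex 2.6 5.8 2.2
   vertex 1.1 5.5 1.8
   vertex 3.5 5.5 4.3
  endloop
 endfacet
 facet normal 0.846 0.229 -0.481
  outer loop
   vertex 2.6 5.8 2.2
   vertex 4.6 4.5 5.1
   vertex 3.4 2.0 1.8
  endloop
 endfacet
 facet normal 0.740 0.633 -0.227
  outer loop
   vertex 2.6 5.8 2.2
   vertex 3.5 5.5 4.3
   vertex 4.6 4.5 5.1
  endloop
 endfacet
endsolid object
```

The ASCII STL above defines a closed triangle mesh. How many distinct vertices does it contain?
10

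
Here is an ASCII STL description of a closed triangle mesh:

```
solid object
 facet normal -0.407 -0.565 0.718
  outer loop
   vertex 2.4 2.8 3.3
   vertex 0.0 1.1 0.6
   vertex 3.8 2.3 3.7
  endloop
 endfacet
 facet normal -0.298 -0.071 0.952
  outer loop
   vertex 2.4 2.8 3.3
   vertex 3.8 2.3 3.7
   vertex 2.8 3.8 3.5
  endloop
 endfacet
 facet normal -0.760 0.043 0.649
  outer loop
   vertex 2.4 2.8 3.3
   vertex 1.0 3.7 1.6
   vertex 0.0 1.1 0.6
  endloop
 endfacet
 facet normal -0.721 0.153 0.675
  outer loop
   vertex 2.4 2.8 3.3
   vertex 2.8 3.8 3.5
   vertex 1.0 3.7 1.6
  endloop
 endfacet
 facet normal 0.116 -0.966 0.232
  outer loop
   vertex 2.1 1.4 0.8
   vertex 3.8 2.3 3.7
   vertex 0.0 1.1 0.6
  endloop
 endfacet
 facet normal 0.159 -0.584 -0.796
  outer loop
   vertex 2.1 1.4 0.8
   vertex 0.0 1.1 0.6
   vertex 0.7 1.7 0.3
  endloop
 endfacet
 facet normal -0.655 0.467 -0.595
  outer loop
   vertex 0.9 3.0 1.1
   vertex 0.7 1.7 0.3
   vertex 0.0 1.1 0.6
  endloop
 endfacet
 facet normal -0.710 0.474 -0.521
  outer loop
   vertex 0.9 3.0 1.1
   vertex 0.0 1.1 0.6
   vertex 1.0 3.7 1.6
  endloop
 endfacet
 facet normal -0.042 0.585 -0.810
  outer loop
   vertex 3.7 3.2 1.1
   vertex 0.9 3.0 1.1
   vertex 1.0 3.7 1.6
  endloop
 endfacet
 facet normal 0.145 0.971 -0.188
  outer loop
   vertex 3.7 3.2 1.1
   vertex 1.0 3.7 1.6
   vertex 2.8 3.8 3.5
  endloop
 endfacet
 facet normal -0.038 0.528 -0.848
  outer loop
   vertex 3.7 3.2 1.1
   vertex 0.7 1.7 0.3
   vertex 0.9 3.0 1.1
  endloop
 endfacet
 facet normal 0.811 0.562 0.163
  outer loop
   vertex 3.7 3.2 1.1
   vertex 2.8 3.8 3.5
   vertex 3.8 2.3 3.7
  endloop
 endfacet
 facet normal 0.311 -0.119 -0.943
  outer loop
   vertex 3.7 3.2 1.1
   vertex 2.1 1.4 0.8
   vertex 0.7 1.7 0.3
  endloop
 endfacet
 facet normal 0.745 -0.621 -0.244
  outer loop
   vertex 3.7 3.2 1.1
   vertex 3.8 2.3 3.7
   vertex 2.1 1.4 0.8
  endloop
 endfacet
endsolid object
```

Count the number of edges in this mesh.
21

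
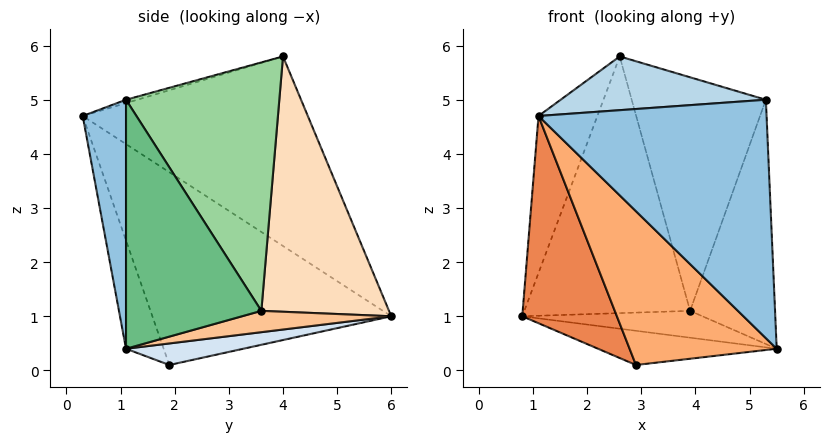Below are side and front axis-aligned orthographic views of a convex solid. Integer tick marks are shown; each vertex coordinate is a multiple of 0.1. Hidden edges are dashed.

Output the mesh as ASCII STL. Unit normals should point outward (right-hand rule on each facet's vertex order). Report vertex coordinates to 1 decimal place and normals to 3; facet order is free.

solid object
 facet normal -0.876 0.229 0.424
  outer loop
   vertex 2.6 4.0 5.8
   vertex 0.8 6.0 1.0
   vertex 1.1 0.3 4.7
  endloop
 endfacet
 facet normal 0.187 -0.982 0.008
  outer loop
   vertex 5.3 1.1 5.0
   vertex 1.1 0.3 4.7
   vertex 5.5 1.1 0.4
  endloop
 endfacet
 facet normal -0.015 -0.279 0.960
  outer loop
   vertex 5.3 1.1 5.0
   vertex 2.6 4.0 5.8
   vertex 1.1 0.3 4.7
  endloop
 endfacet
 facet normal 0.202 0.308 -0.930
  outer loop
   vertex 2.9 1.9 0.1
   vertex 0.8 6.0 1.0
   vertex 5.5 1.1 0.4
  endloop
 endfacet
 facet normal -0.834 -0.330 -0.441
  outer loop
   vertex 2.9 1.9 0.1
   vertex 1.1 0.3 4.7
   vertex 0.8 6.0 1.0
  endloop
 endfacet
 facet normal -0.228 -0.889 -0.398
  outer loop
   vertex 2.9 1.9 0.1
   vertex 5.5 1.1 0.4
   vertex 1.1 0.3 4.7
  endloop
 endfacet
 facet normal 0.390 0.471 -0.791
  outer loop
   vertex 3.9 3.6 1.1
   vertex 5.5 1.1 0.4
   vertex 0.8 6.0 1.0
  endloop
 endfacet
 facet normal 0.607 0.788 0.101
  outer loop
   vertex 3.9 3.6 1.1
   vertex 0.8 6.0 1.0
   vertex 2.6 4.0 5.8
  endloop
 endfacet
 facet normal 0.846 0.531 0.037
  outer loop
   vertex 3.9 3.6 1.1
   vertex 5.3 1.1 5.0
   vertex 5.5 1.1 0.4
  endloop
 endfacet
 facet normal 0.744 0.651 0.150
  outer loop
   vertex 3.9 3.6 1.1
   vertex 2.6 4.0 5.8
   vertex 5.3 1.1 5.0
  endloop
 endfacet
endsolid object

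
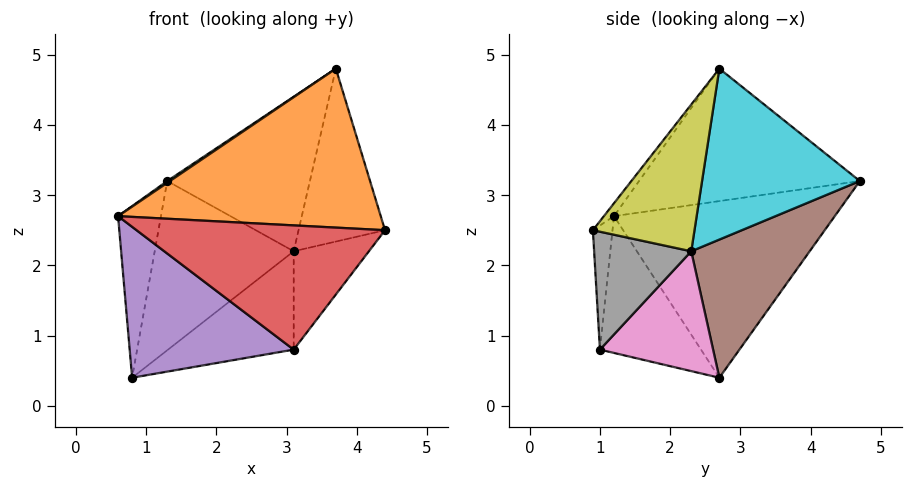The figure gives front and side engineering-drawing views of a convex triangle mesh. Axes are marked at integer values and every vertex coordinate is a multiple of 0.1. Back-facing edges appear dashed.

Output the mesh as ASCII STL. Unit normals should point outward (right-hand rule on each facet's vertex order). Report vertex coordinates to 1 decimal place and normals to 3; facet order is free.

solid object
 facet normal -0.981 0.191 0.039
  outer loop
   vertex 0.8 2.7 0.4
   vertex 0.6 1.2 2.7
   vertex 1.3 4.7 3.2
  endloop
 endfacet
 facet normal -0.030 -0.792 0.610
  outer loop
   vertex 3.7 2.7 4.8
   vertex 0.6 1.2 2.7
   vertex 4.4 0.9 2.5
  endloop
 endfacet
 facet normal -0.559 -0.007 0.829
  outer loop
   vertex 3.7 2.7 4.8
   vertex 1.3 4.7 3.2
   vertex 0.6 1.2 2.7
  endloop
 endfacet
 facet normal -0.079 -0.997 0.001
  outer loop
   vertex 3.1 1.0 0.8
   vertex 4.4 0.9 2.5
   vertex 0.6 1.2 2.7
  endloop
 endfacet
 facet normal -0.450 -0.730 -0.515
  outer loop
   vertex 3.1 1.0 0.8
   vertex 0.6 1.2 2.7
   vertex 0.8 2.7 0.4
  endloop
 endfacet
 facet normal 0.541 0.635 -0.551
  outer loop
   vertex 3.1 2.3 2.2
   vertex 0.8 2.7 0.4
   vertex 1.3 4.7 3.2
  endloop
 endfacet
 facet normal 0.551 0.612 -0.568
  outer loop
   vertex 3.1 2.3 2.2
   vertex 3.1 1.0 0.8
   vertex 0.8 2.7 0.4
  endloop
 endfacet
 facet normal 0.687 0.532 -0.494
  outer loop
   vertex 3.1 2.3 2.2
   vertex 4.4 0.9 2.5
   vertex 3.1 1.0 0.8
  endloop
 endfacet
 facet normal 0.734 0.625 -0.266
  outer loop
   vertex 3.1 2.3 2.2
   vertex 3.7 2.7 4.8
   vertex 4.4 0.9 2.5
  endloop
 endfacet
 facet normal 0.715 0.647 -0.265
  outer loop
   vertex 3.1 2.3 2.2
   vertex 1.3 4.7 3.2
   vertex 3.7 2.7 4.8
  endloop
 endfacet
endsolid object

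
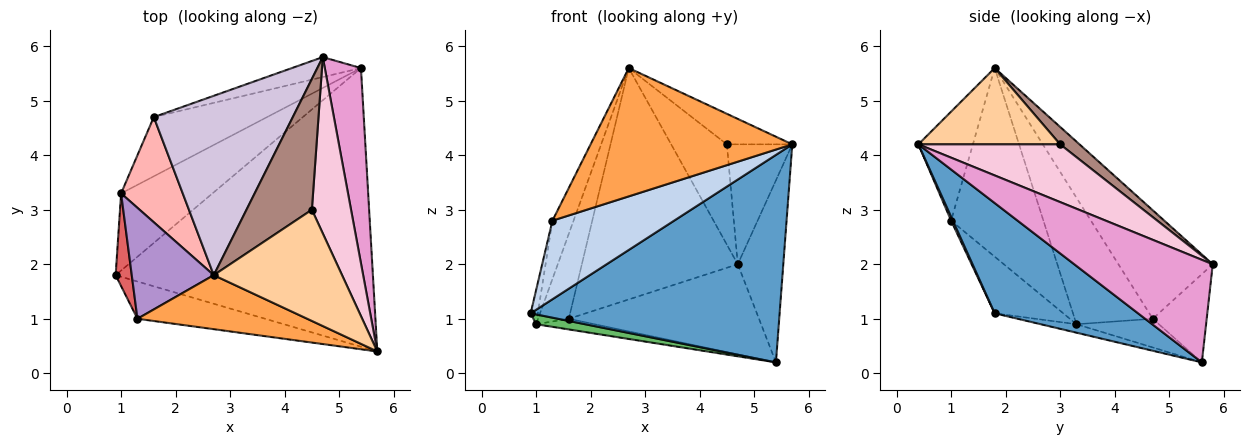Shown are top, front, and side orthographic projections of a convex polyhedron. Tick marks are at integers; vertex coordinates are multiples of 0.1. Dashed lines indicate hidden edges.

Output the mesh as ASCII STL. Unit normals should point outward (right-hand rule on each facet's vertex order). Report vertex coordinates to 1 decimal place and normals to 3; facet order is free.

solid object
 facet normal 0.325 -0.565 -0.759
  outer loop
   vertex 5.4 5.6 0.2
   vertex 5.7 0.4 4.2
   vertex 0.9 1.8 1.1
  endloop
 endfacet
 facet normal 0.013 -0.904 -0.428
  outer loop
   vertex 1.3 1.0 2.8
   vertex 0.9 1.8 1.1
   vertex 5.7 0.4 4.2
  endloop
 endfacet
 facet normal -0.242 -0.894 0.376
  outer loop
   vertex 1.3 1.0 2.8
   vertex 5.7 0.4 4.2
   vertex 2.7 1.8 5.6
  endloop
 endfacet
 facet normal 0.498 0.230 0.837
  outer loop
   vertex 4.5 3.0 4.2
   vertex 2.7 1.8 5.6
   vertex 5.7 0.4 4.2
  endloop
 endfacet
 facet normal -0.091 -0.126 -0.988
  outer loop
   vertex 1.0 3.3 0.9
   vertex 5.4 5.6 0.2
   vertex 0.9 1.8 1.1
  endloop
 endfacet
 facet normal -0.242 0.172 -0.955
  outer loop
   vertex 1.0 3.3 0.9
   vertex 1.6 4.7 1.0
   vertex 5.4 5.6 0.2
  endloop
 endfacet
 facet normal -0.957 0.100 0.272
  outer loop
   vertex 1.0 3.3 0.9
   vertex 0.9 1.8 1.1
   vertex 1.3 1.0 2.8
  endloop
 endfacet
 facet normal -0.847 0.334 0.413
  outer loop
   vertex 1.0 3.3 0.9
   vertex 2.7 1.8 5.6
   vertex 1.6 4.7 1.0
  endloop
 endfacet
 facet normal -0.898 0.205 0.390
  outer loop
   vertex 1.0 3.3 0.9
   vertex 1.3 1.0 2.8
   vertex 2.7 1.8 5.6
  endloop
 endfacet
 facet normal -0.431 0.713 0.553
  outer loop
   vertex 4.7 5.8 2.0
   vertex 1.6 4.7 1.0
   vertex 2.7 1.8 5.6
  endloop
 endfacet
 facet normal 0.207 0.595 0.776
  outer loop
   vertex 4.7 5.8 2.0
   vertex 2.7 1.8 5.6
   vertex 4.5 3.0 4.2
  endloop
 endfacet
 facet normal -0.267 0.941 -0.208
  outer loop
   vertex 4.7 5.8 2.0
   vertex 5.4 5.6 0.2
   vertex 1.6 4.7 1.0
  endloop
 endfacet
 facet normal 0.901 0.296 0.317
  outer loop
   vertex 4.7 5.8 2.0
   vertex 5.7 0.4 4.2
   vertex 5.4 5.6 0.2
  endloop
 endfacet
 facet normal 0.773 0.357 0.524
  outer loop
   vertex 4.7 5.8 2.0
   vertex 4.5 3.0 4.2
   vertex 5.7 0.4 4.2
  endloop
 endfacet
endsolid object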